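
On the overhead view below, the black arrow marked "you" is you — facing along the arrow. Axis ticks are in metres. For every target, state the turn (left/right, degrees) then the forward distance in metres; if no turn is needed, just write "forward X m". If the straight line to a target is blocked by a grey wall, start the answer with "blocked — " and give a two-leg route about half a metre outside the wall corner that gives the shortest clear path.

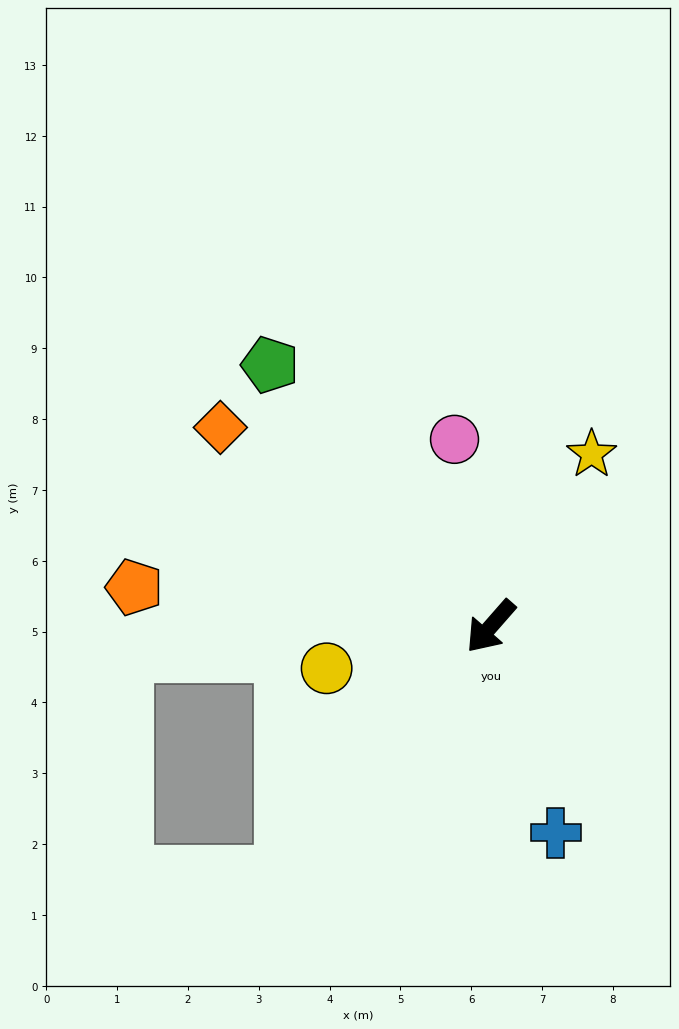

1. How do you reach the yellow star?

turn right 169°, forward 2.8 m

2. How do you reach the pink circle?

turn right 128°, forward 2.7 m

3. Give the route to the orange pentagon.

turn right 55°, forward 5.1 m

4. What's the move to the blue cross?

turn left 59°, forward 3.1 m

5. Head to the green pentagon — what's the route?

turn right 99°, forward 4.8 m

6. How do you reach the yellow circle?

turn right 34°, forward 2.4 m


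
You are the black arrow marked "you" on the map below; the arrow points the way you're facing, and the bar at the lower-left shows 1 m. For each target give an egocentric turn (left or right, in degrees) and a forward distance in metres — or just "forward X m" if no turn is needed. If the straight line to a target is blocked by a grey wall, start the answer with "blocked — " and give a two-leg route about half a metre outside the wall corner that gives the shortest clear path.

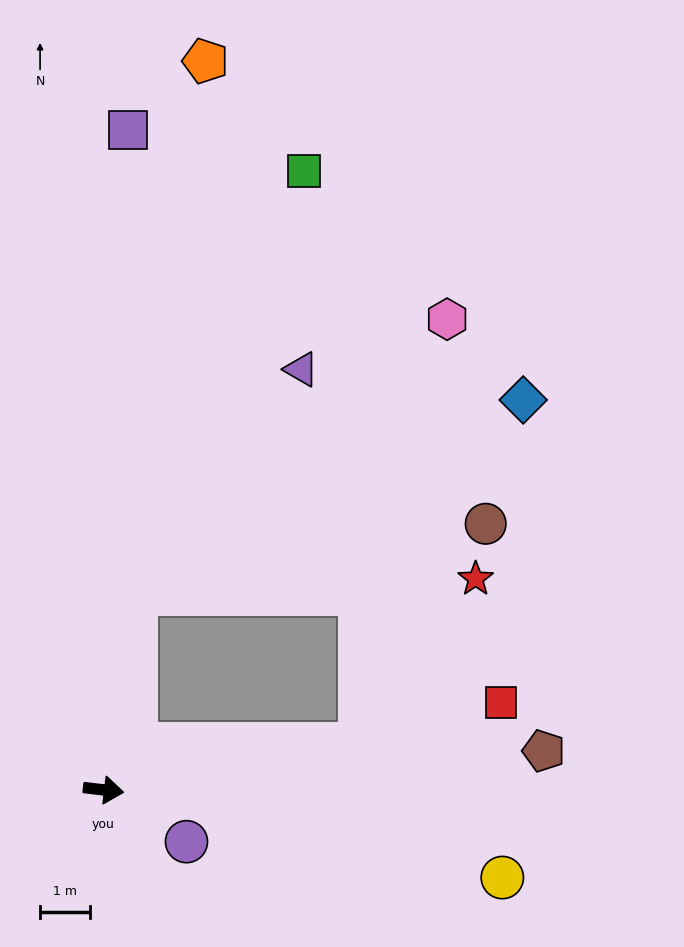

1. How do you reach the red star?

blocked — turn left 17°, forward 5.2 m, then turn left 45°, forward 4.0 m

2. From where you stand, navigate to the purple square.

turn left 95°, forward 13.2 m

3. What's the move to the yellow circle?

turn right 6°, forward 8.2 m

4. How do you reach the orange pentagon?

turn left 89°, forward 14.7 m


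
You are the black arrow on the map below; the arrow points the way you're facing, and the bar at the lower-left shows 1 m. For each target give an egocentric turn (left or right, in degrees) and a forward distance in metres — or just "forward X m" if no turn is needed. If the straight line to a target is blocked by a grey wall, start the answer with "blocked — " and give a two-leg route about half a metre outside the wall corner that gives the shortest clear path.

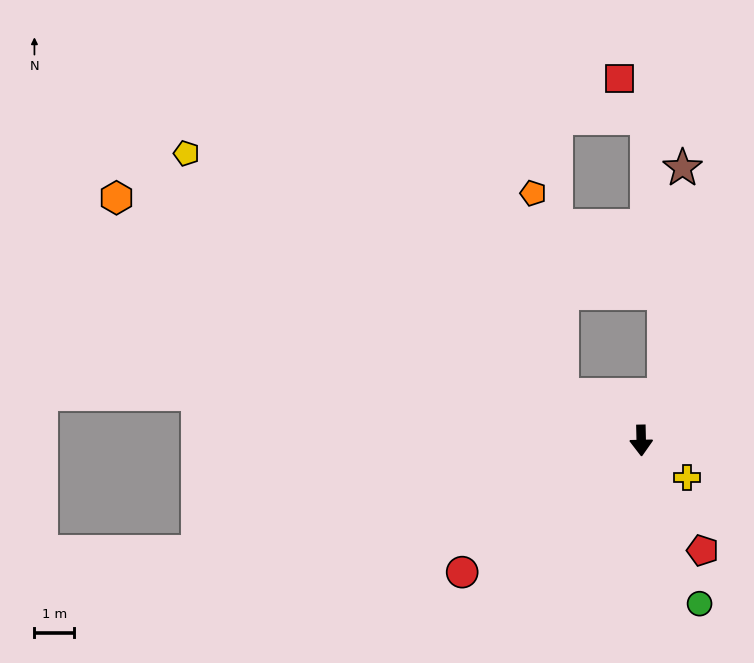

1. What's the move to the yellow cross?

turn left 50°, forward 1.5 m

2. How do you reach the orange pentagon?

blocked — turn right 121°, forward 2.3 m, then turn right 52°, forward 5.1 m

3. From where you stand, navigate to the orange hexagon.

turn right 116°, forward 14.4 m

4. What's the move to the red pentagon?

turn left 28°, forward 3.1 m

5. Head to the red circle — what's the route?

turn right 55°, forward 5.5 m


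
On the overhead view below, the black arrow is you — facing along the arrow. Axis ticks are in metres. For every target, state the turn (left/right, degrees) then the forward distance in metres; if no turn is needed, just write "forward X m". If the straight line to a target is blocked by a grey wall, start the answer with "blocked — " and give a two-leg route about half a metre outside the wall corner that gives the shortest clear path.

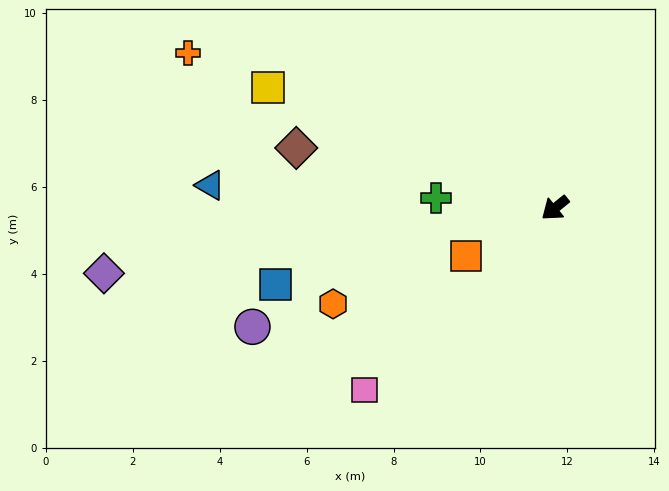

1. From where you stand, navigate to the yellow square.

turn right 62°, forward 7.2 m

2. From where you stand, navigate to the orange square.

turn right 11°, forward 2.3 m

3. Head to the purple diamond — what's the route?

turn right 31°, forward 10.5 m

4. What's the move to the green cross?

turn right 44°, forward 2.7 m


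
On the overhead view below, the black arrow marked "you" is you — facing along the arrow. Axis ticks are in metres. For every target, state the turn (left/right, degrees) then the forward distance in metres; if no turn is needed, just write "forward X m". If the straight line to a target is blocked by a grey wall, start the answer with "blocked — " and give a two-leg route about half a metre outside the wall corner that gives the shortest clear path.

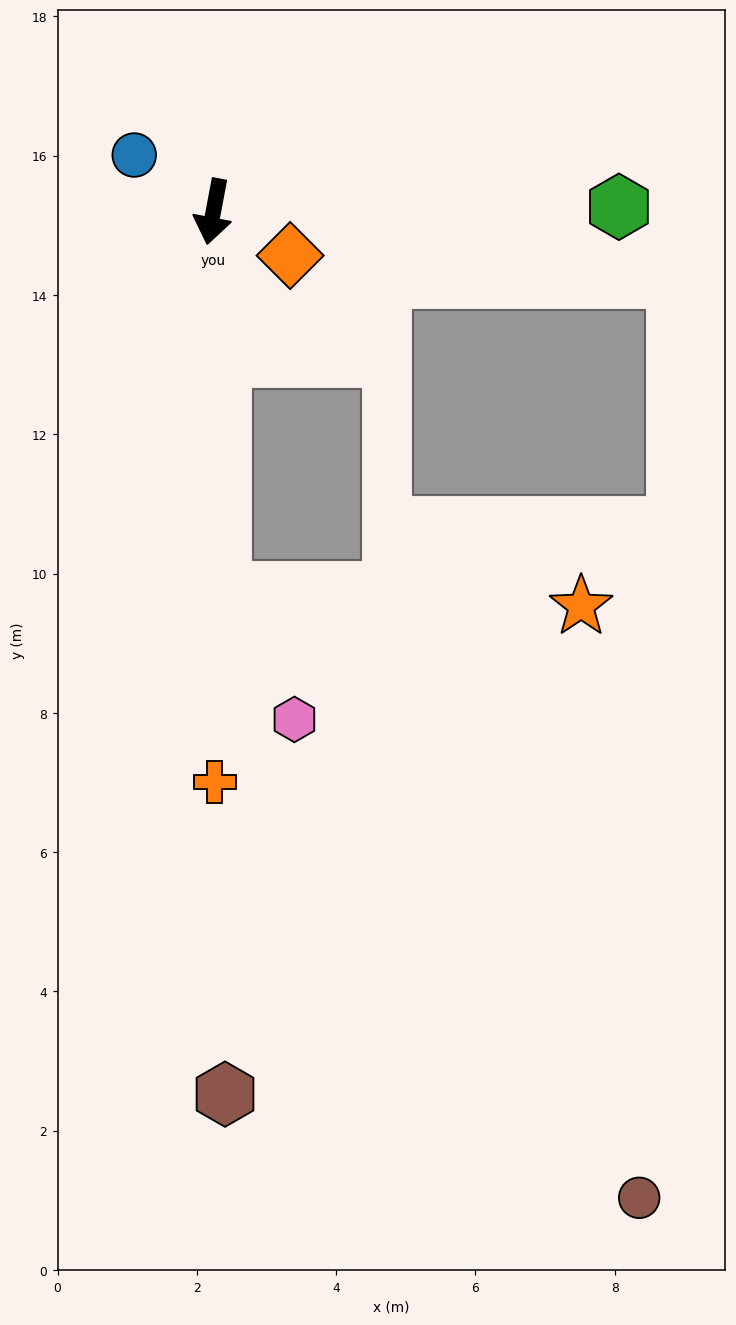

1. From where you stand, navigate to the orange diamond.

turn left 71°, forward 1.3 m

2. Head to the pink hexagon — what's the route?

blocked — turn left 12°, forward 5.5 m, then turn left 28°, forward 2.1 m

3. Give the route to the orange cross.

turn left 11°, forward 8.2 m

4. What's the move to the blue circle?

turn right 115°, forward 1.4 m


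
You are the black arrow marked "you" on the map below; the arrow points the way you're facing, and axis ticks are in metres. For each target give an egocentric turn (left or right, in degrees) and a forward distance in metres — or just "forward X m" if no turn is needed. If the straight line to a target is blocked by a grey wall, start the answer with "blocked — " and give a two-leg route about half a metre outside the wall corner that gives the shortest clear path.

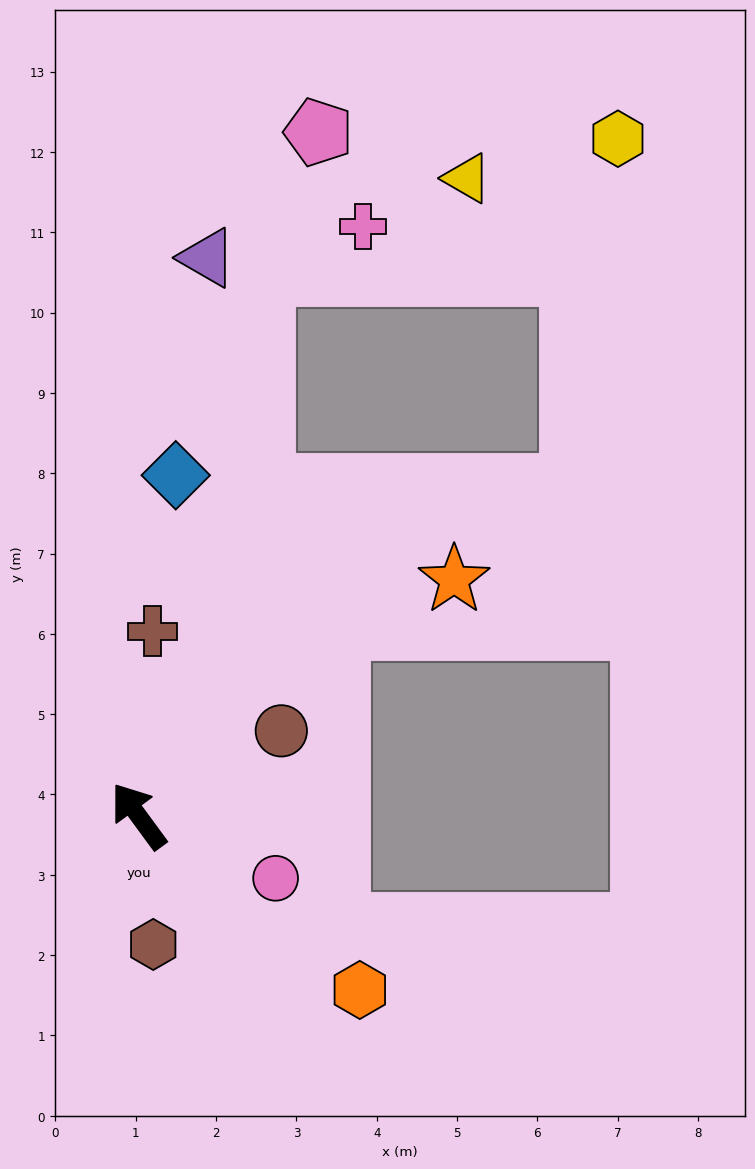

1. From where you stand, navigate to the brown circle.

turn right 96°, forward 2.1 m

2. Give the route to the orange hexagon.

turn right 164°, forward 3.5 m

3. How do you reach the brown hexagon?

turn left 150°, forward 1.6 m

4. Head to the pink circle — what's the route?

turn right 151°, forward 1.9 m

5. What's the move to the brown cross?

turn right 41°, forward 2.3 m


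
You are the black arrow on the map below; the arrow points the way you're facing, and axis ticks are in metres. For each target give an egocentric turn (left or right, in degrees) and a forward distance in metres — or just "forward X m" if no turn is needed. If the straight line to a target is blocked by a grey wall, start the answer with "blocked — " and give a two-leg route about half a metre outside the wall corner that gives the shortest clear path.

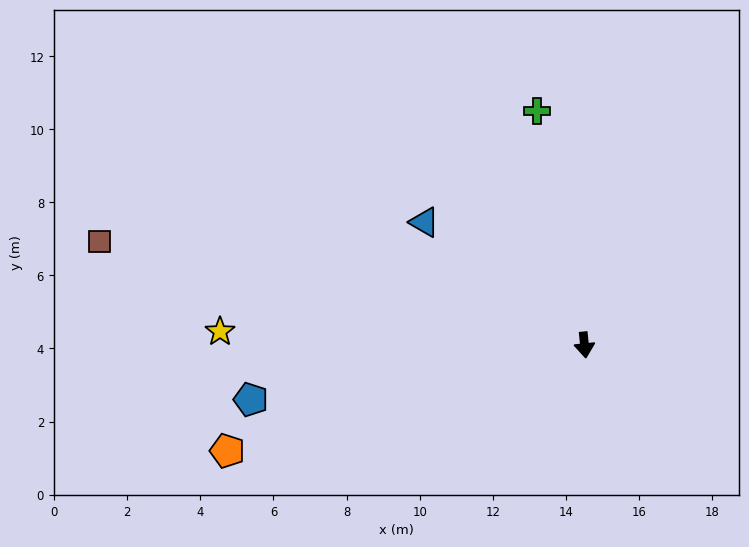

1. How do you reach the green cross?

turn right 174°, forward 6.5 m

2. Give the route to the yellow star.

turn right 98°, forward 10.0 m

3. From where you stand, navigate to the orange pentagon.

turn right 79°, forward 10.2 m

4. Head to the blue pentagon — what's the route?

turn right 87°, forward 9.3 m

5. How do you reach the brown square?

turn right 108°, forward 13.6 m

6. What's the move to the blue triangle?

turn right 133°, forward 5.5 m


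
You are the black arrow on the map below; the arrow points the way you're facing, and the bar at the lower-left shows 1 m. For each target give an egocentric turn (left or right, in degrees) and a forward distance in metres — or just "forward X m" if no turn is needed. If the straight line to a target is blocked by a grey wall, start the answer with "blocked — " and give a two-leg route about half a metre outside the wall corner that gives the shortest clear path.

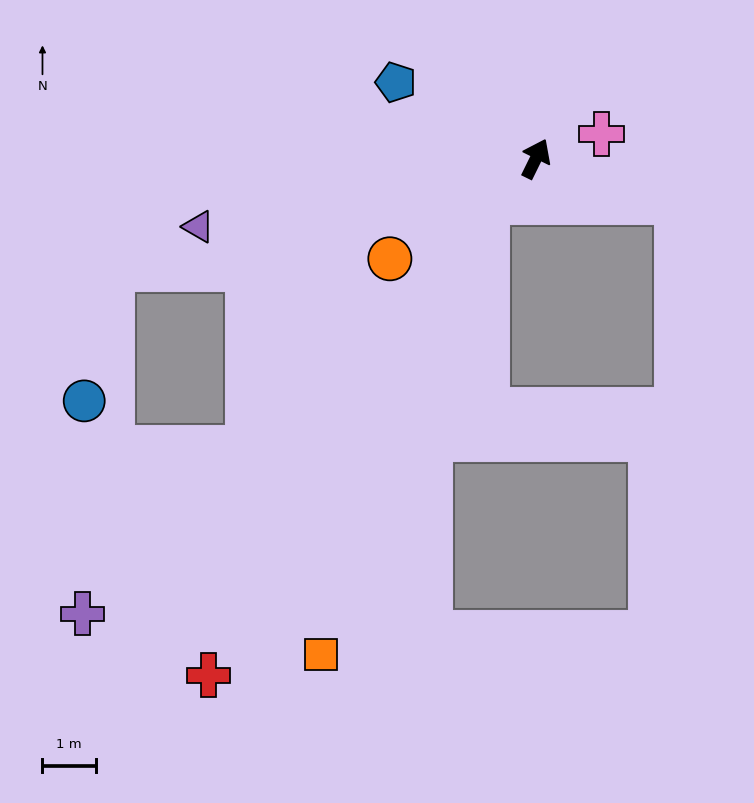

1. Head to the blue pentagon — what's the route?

turn left 88°, forward 3.0 m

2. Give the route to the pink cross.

turn right 43°, forward 1.3 m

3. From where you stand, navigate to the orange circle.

turn left 151°, forward 3.3 m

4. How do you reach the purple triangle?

turn left 128°, forward 6.5 m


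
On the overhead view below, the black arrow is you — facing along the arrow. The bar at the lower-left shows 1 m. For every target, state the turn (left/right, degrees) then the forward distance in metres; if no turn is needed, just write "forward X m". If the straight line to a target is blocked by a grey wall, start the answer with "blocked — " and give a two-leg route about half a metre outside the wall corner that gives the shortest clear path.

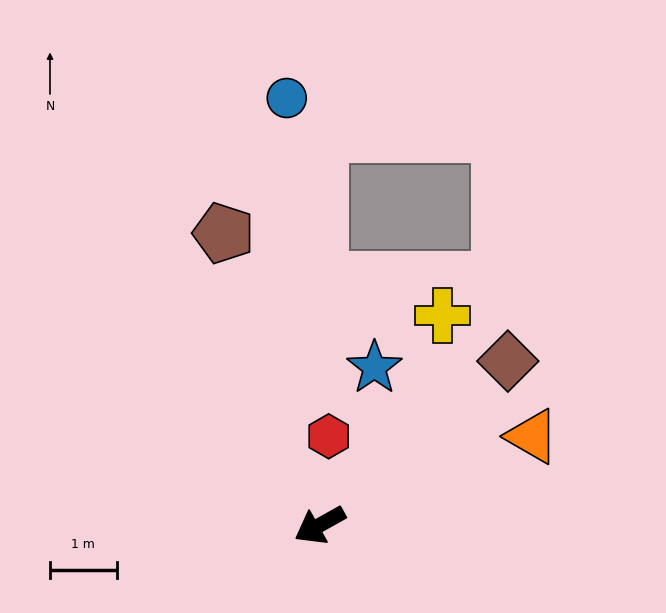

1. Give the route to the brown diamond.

turn right 168°, forward 3.7 m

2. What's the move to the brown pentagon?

turn right 101°, forward 4.6 m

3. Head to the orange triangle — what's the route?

turn left 173°, forward 3.5 m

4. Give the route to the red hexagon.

turn right 125°, forward 1.3 m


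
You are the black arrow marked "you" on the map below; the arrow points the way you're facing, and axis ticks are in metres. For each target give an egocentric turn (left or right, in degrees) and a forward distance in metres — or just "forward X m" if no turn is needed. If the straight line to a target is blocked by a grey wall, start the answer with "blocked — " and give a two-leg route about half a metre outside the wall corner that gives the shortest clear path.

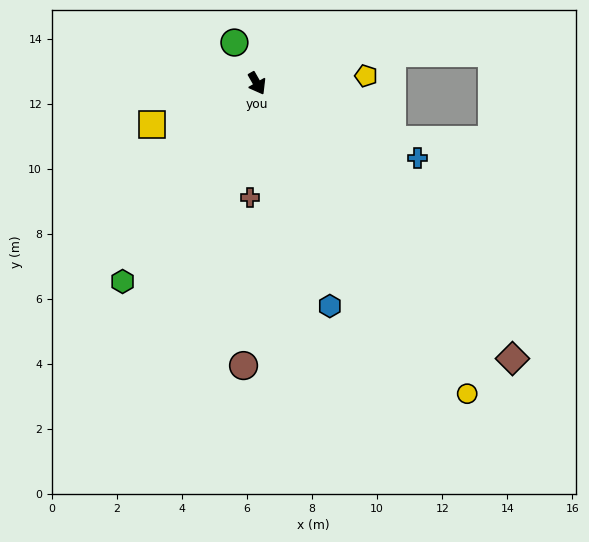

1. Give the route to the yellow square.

turn right 98°, forward 3.5 m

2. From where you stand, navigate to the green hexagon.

turn right 64°, forward 7.4 m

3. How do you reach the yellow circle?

turn left 4°, forward 11.5 m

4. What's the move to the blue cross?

turn left 35°, forward 5.4 m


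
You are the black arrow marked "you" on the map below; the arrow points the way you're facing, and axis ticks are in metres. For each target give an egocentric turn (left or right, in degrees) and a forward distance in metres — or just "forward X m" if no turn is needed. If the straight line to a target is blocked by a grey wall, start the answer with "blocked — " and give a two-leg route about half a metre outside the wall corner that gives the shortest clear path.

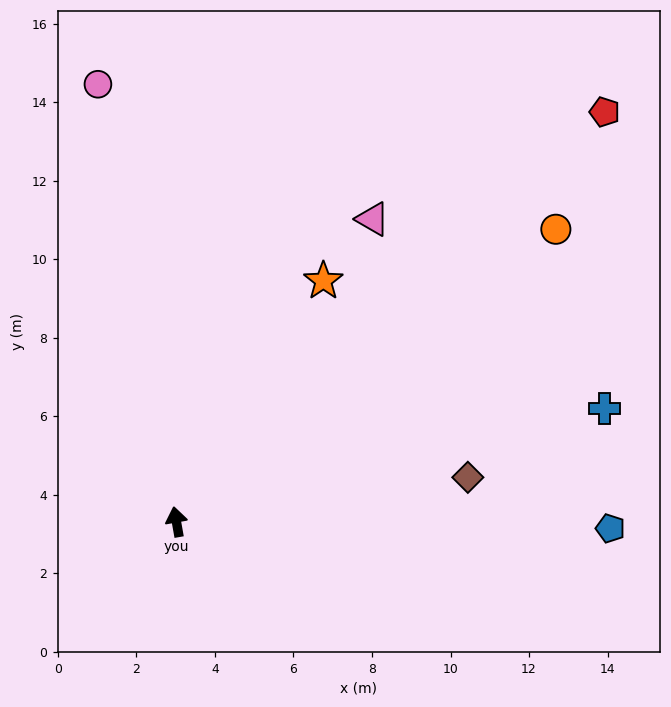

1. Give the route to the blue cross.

turn right 85°, forward 11.3 m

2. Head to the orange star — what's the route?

turn right 41°, forward 7.2 m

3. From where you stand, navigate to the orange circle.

turn right 62°, forward 12.2 m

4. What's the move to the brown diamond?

turn right 91°, forward 7.5 m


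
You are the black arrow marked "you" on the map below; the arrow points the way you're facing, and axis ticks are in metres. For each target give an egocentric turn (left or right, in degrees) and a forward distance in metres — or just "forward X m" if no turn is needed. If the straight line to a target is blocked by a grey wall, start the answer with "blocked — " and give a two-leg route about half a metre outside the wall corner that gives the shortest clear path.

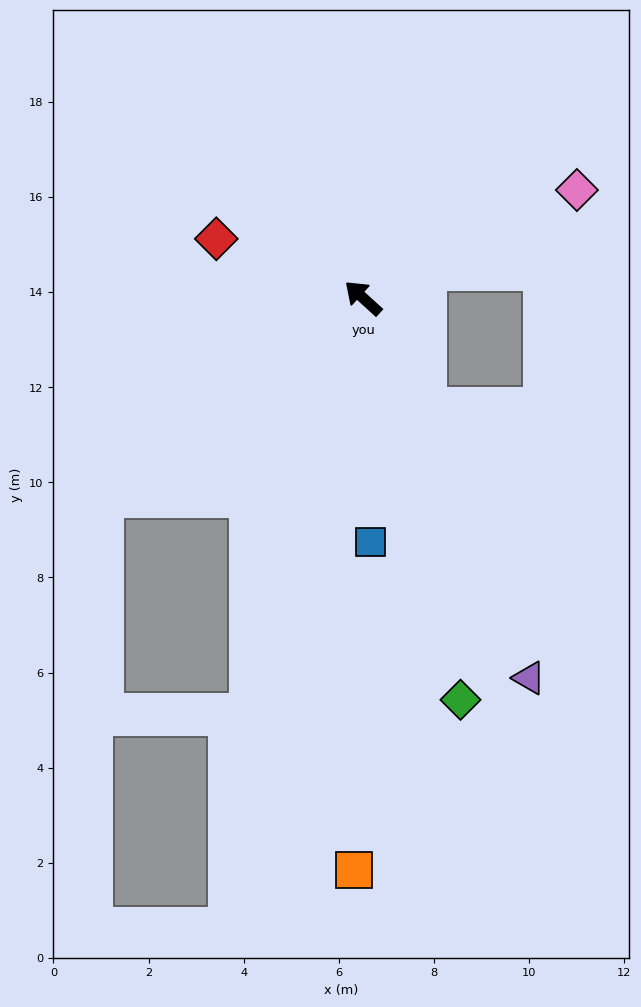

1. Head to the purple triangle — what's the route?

turn left 156°, forward 8.7 m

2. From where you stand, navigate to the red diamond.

turn left 20°, forward 3.3 m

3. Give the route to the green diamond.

turn left 146°, forward 8.7 m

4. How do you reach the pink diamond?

turn right 111°, forward 5.0 m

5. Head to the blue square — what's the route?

turn left 134°, forward 5.1 m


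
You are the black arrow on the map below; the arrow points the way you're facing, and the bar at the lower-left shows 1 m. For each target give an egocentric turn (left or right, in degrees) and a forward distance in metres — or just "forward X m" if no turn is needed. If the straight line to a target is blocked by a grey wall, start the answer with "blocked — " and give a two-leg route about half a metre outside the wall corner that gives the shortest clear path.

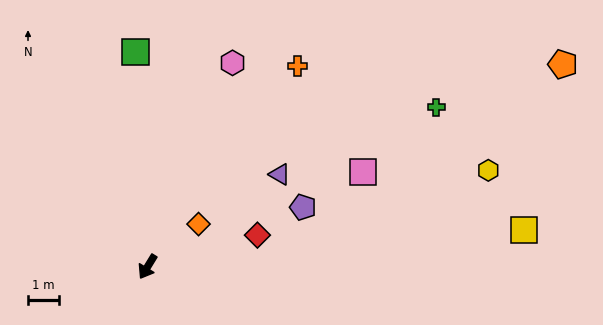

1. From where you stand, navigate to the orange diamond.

turn left 161°, forward 2.1 m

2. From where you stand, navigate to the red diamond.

turn left 138°, forward 3.7 m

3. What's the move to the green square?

turn right 145°, forward 6.9 m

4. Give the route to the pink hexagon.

turn right 171°, forward 7.1 m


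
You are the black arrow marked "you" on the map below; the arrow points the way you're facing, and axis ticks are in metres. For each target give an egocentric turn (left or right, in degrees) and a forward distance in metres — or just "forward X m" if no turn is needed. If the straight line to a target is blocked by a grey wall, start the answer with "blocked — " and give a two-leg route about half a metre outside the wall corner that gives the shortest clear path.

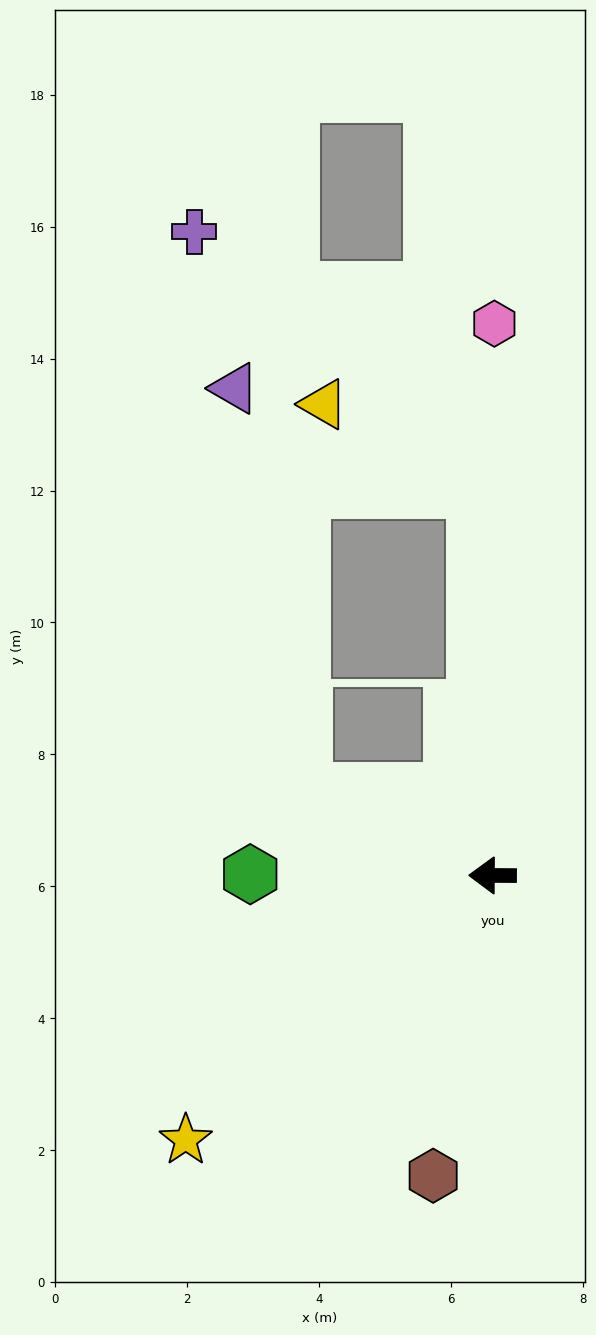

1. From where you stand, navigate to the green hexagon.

forward 3.7 m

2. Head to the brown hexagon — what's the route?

turn left 79°, forward 4.6 m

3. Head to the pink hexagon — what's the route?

turn right 90°, forward 8.4 m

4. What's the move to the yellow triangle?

blocked — turn right 87°, forward 5.8 m, then turn left 58°, forward 2.6 m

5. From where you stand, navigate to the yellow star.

turn left 41°, forward 6.1 m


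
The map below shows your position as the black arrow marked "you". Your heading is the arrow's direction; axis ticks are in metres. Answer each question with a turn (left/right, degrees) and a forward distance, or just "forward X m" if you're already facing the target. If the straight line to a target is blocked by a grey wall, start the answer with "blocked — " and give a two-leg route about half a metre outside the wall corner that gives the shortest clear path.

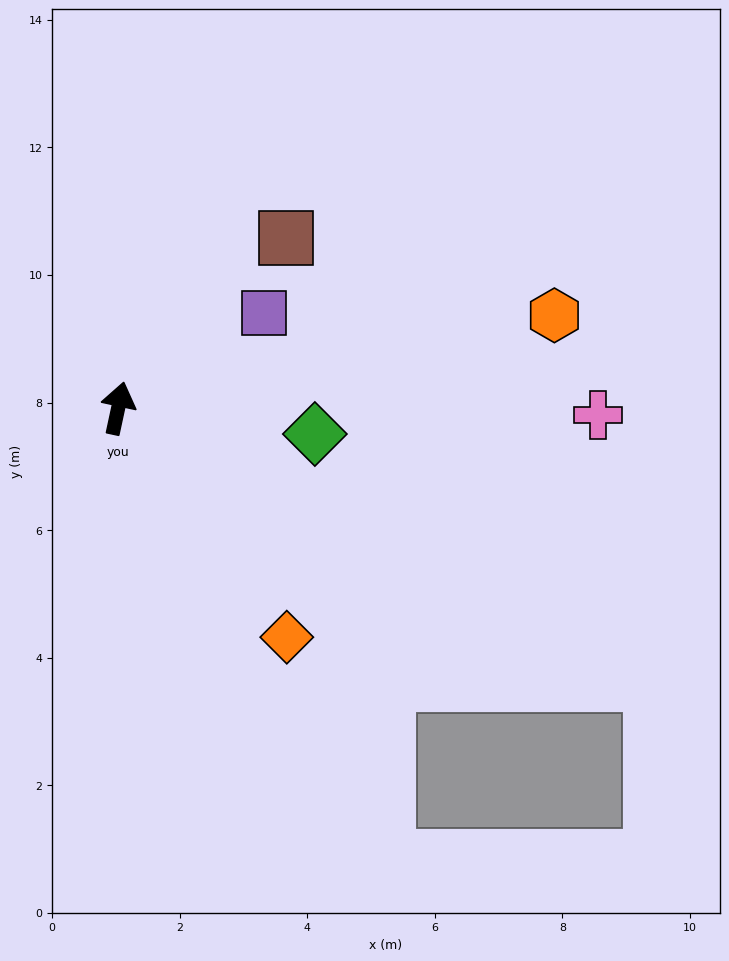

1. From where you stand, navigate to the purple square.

turn right 45°, forward 2.7 m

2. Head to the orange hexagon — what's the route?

turn right 66°, forward 7.0 m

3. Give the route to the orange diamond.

turn right 131°, forward 4.5 m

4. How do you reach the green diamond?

turn right 85°, forward 3.1 m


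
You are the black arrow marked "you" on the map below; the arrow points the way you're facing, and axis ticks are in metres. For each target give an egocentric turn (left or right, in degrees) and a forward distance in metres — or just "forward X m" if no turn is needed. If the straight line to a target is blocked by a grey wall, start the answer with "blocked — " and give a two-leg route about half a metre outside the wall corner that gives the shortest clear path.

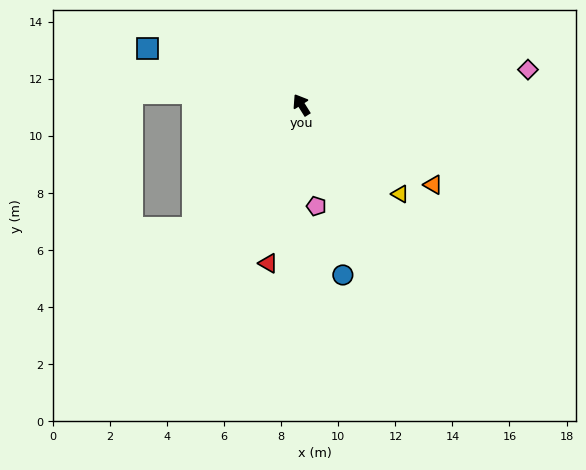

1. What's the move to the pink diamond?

turn right 113°, forward 8.0 m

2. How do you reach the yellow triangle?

turn right 164°, forward 4.7 m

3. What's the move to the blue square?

turn left 38°, forward 5.7 m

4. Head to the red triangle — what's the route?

turn left 136°, forward 5.7 m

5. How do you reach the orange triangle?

turn right 153°, forward 5.4 m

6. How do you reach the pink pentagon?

turn left 156°, forward 3.6 m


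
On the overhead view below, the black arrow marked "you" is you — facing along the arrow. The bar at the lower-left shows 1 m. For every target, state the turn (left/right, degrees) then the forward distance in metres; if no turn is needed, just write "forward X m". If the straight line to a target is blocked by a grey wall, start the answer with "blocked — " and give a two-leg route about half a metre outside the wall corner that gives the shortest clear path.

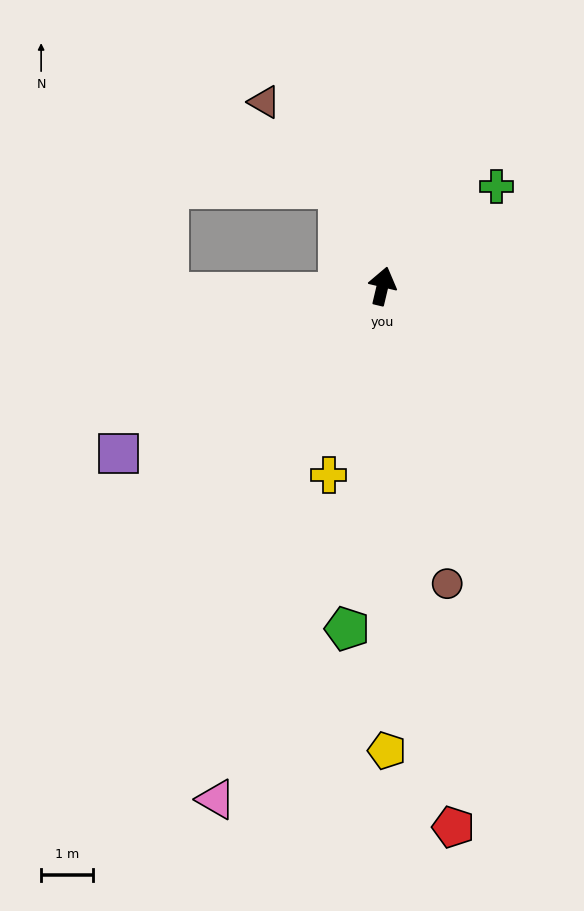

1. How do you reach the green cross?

turn right 35°, forward 2.9 m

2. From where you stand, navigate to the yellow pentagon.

turn right 166°, forward 9.0 m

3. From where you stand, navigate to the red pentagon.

turn right 159°, forward 10.5 m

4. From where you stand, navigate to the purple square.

turn left 136°, forward 6.1 m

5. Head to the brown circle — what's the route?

turn right 154°, forward 5.9 m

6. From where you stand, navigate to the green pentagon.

turn right 173°, forward 6.7 m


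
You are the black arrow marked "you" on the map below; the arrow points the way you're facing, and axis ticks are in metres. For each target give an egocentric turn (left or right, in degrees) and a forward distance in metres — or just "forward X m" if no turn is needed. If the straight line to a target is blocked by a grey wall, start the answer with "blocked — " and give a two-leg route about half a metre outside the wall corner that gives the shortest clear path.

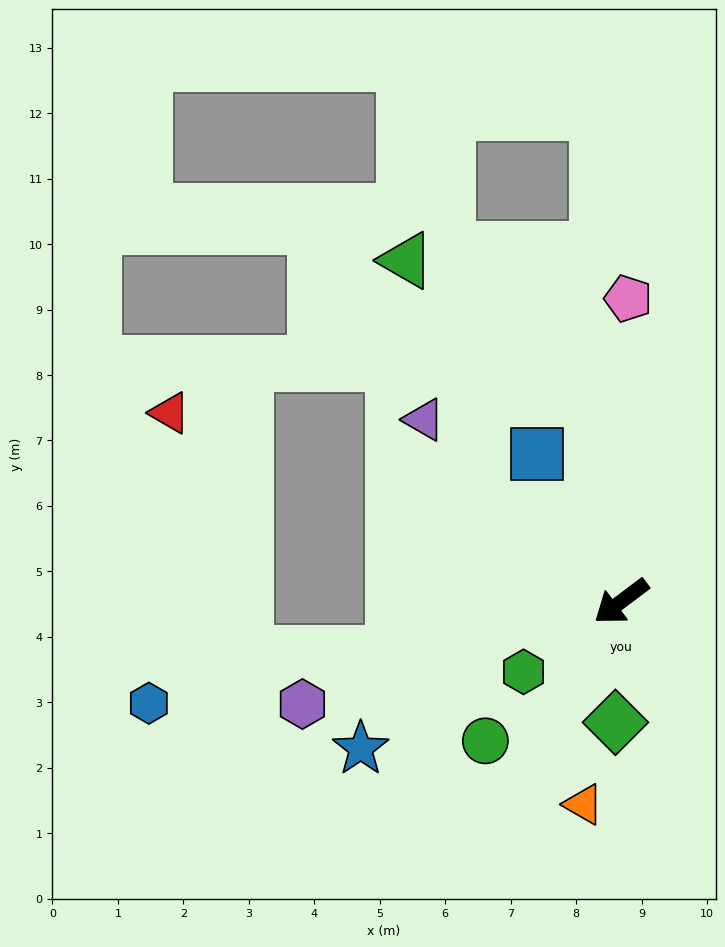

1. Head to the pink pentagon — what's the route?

turn right 128°, forward 4.6 m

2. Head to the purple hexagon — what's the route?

turn right 19°, forward 5.1 m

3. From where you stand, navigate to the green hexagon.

forward 1.8 m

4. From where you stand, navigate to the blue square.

turn right 97°, forward 2.6 m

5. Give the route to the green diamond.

turn left 50°, forward 1.8 m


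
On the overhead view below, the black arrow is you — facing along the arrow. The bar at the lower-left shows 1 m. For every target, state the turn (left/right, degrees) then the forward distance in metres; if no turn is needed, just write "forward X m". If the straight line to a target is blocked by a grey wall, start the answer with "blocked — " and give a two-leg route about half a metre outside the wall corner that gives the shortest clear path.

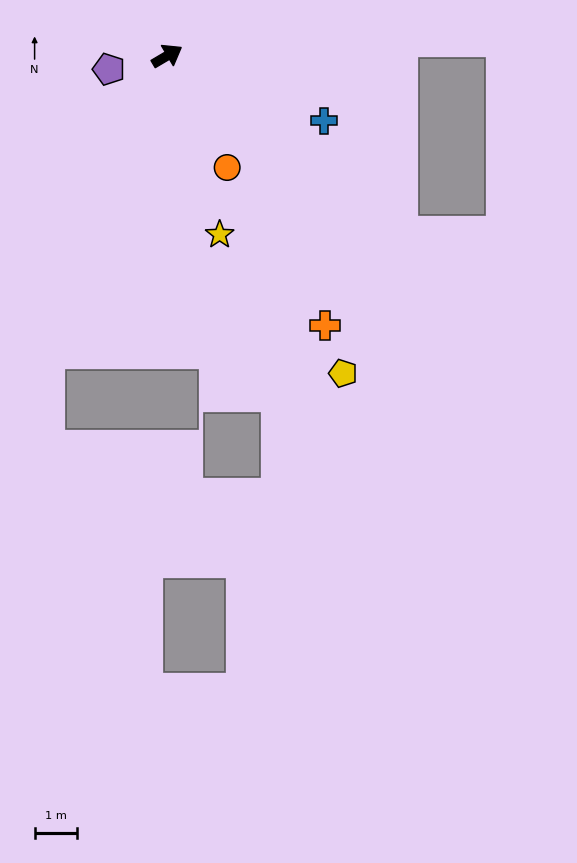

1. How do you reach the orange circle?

turn right 92°, forward 3.0 m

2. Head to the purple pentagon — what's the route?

turn left 162°, forward 1.4 m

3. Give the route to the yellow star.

turn right 104°, forward 4.4 m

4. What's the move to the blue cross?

turn right 53°, forward 4.0 m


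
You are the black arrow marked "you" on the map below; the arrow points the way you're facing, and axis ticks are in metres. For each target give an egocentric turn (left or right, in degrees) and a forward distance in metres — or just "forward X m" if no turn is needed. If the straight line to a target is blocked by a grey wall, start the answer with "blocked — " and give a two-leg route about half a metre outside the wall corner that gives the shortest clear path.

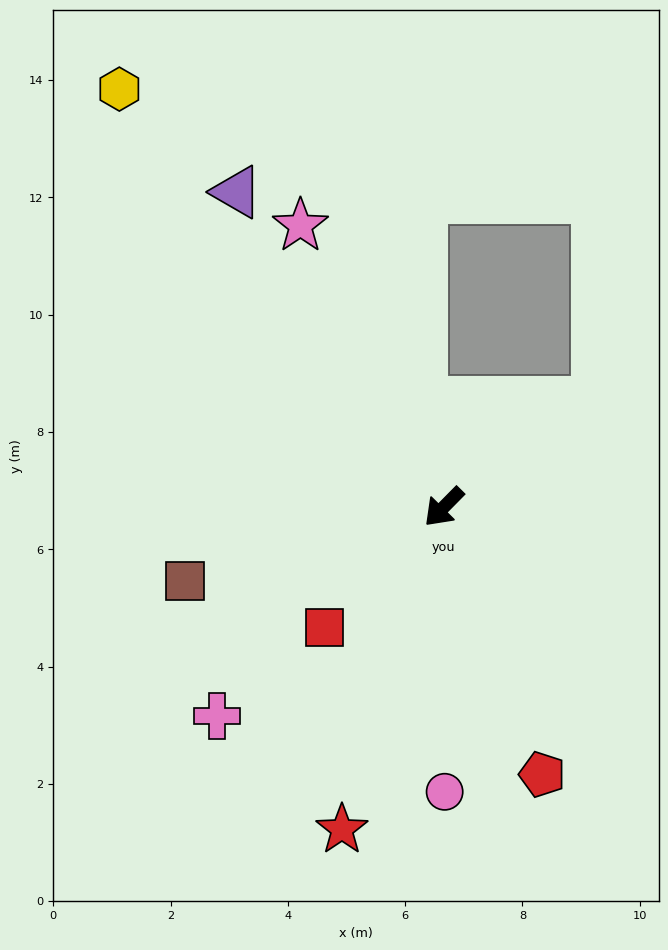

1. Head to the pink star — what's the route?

turn right 108°, forward 5.4 m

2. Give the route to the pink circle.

turn left 45°, forward 4.9 m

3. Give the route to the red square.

forward 2.9 m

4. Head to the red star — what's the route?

turn left 27°, forward 5.8 m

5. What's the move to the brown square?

turn right 29°, forward 4.6 m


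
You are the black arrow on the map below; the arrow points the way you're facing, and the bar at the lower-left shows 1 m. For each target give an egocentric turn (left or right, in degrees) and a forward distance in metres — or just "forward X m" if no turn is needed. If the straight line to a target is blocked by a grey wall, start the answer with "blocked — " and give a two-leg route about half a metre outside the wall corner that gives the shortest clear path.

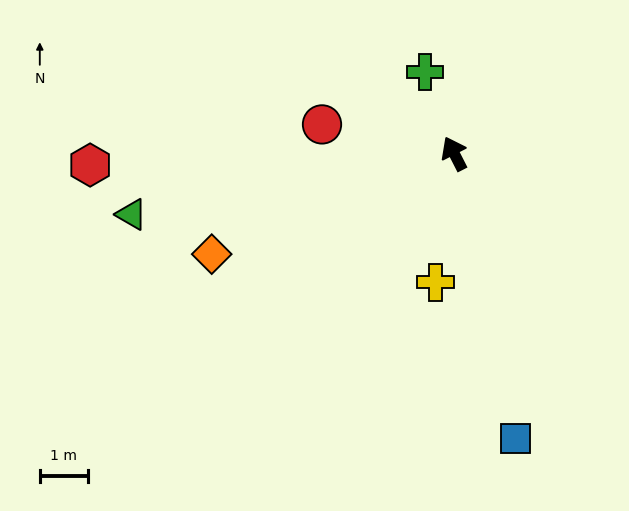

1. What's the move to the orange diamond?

turn left 86°, forward 5.5 m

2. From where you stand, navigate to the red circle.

turn left 51°, forward 2.8 m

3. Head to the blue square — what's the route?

turn left 165°, forward 6.1 m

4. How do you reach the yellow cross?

turn left 145°, forward 2.7 m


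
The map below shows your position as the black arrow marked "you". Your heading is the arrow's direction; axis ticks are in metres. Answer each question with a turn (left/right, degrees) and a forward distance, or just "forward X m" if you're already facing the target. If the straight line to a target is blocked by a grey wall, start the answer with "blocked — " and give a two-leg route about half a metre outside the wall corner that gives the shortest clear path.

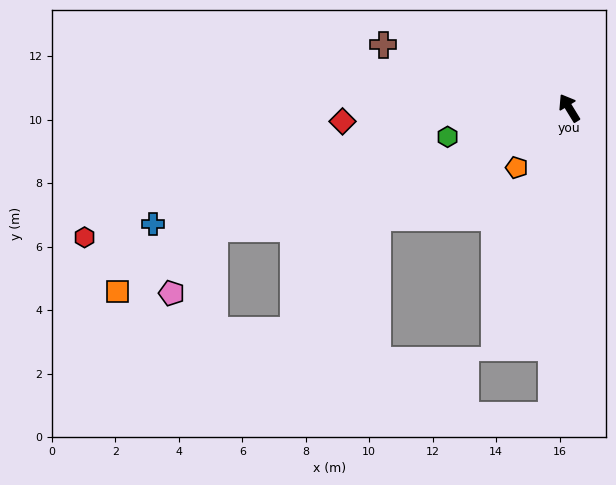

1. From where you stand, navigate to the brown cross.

turn left 40°, forward 6.2 m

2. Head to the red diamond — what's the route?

turn left 62°, forward 7.2 m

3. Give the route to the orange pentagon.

turn left 107°, forward 2.5 m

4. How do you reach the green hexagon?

turn left 72°, forward 3.9 m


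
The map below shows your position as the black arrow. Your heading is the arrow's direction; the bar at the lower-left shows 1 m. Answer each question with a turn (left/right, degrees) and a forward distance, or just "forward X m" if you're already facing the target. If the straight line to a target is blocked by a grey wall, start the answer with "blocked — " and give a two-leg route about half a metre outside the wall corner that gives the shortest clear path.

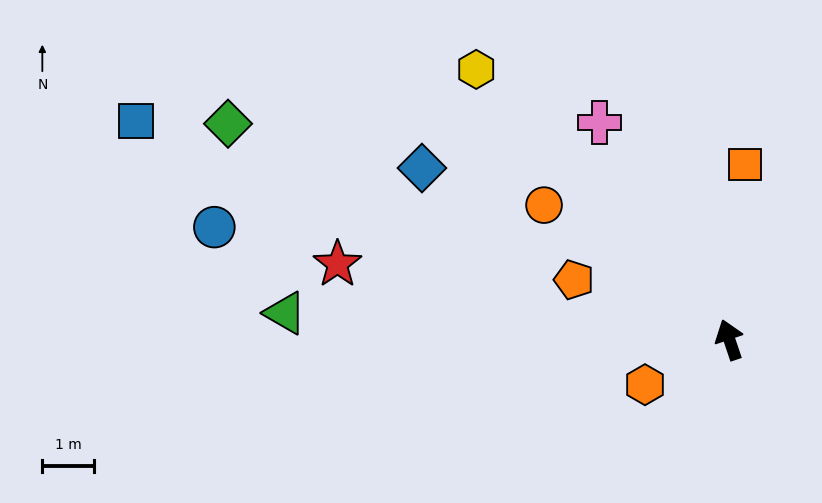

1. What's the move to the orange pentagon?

turn left 50°, forward 3.2 m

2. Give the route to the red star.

turn left 60°, forward 7.7 m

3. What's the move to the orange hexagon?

turn left 99°, forward 1.8 m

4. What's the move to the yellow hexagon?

turn left 24°, forward 7.1 m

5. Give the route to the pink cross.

turn left 12°, forward 4.9 m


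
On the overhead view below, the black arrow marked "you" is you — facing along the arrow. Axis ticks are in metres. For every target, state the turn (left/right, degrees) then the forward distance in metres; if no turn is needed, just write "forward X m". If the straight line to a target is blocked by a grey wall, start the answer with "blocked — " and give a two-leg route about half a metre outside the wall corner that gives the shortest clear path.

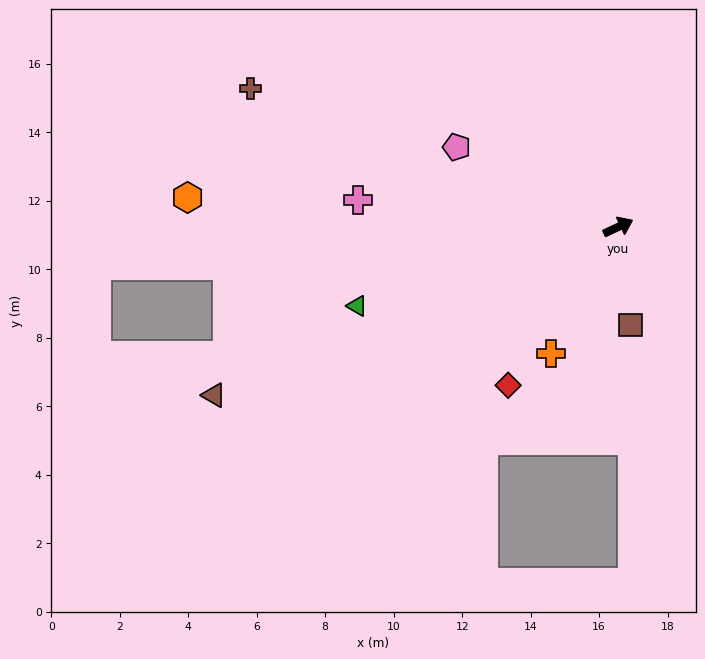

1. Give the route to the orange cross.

turn right 143°, forward 4.2 m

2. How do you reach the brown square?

turn right 108°, forward 2.9 m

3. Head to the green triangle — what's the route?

turn left 172°, forward 8.0 m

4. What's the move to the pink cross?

turn left 149°, forward 7.6 m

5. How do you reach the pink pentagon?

turn left 129°, forward 5.3 m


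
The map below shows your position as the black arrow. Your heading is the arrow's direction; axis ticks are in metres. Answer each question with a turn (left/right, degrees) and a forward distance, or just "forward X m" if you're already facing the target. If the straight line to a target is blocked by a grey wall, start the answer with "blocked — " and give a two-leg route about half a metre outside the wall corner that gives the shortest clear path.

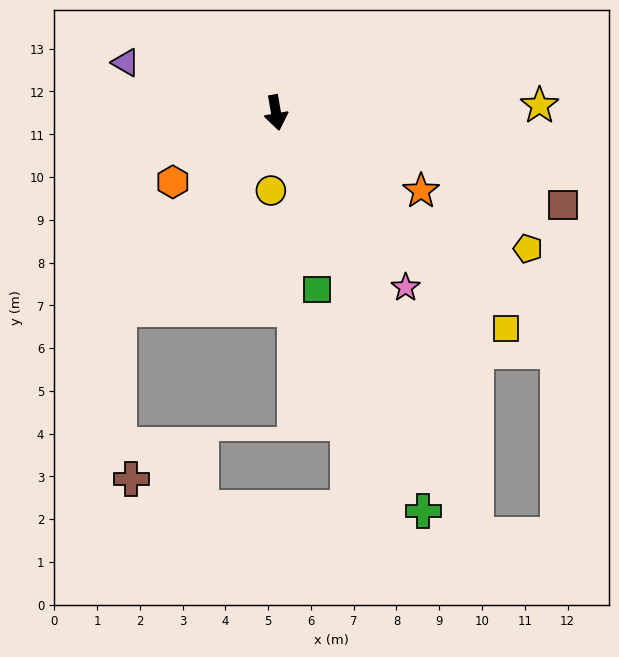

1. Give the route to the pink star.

turn left 27°, forward 5.1 m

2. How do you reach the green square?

turn left 3°, forward 4.2 m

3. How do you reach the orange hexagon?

turn right 66°, forward 2.9 m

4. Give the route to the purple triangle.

turn right 118°, forward 3.7 m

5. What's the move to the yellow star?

turn left 82°, forward 6.2 m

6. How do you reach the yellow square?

turn left 37°, forward 7.4 m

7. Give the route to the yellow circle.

turn right 14°, forward 1.8 m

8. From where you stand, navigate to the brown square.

turn left 62°, forward 7.0 m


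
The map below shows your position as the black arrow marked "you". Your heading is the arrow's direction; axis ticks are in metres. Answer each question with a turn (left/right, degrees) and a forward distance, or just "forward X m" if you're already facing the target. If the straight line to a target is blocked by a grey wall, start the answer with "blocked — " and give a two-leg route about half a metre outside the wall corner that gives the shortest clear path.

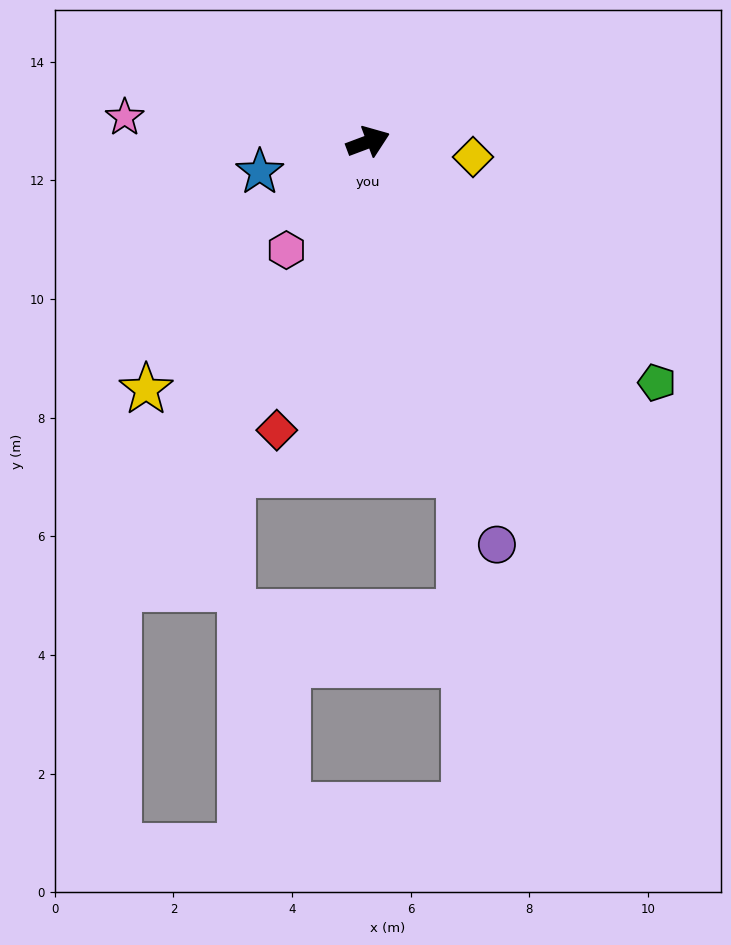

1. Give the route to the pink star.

turn left 154°, forward 4.1 m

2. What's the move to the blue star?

turn left 175°, forward 1.9 m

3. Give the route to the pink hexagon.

turn right 148°, forward 2.3 m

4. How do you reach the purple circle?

turn right 93°, forward 7.1 m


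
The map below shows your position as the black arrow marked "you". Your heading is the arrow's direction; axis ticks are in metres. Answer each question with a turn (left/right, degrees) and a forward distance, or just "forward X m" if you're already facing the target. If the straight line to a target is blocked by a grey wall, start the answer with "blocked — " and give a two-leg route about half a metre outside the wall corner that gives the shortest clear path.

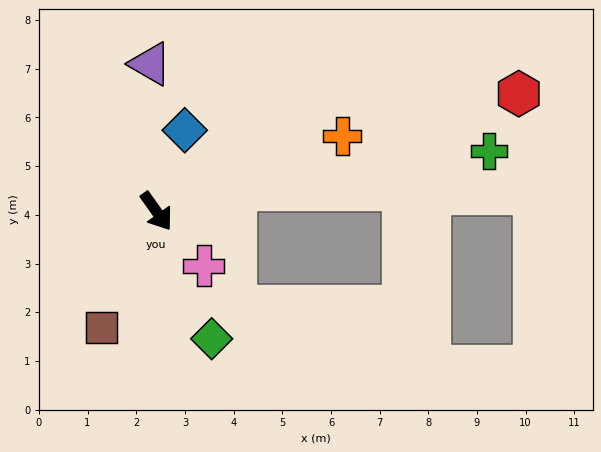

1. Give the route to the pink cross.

turn left 6°, forward 1.5 m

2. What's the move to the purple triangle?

turn left 147°, forward 3.0 m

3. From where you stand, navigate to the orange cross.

turn left 77°, forward 4.1 m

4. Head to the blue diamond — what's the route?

turn left 125°, forward 1.8 m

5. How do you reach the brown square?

turn right 61°, forward 2.6 m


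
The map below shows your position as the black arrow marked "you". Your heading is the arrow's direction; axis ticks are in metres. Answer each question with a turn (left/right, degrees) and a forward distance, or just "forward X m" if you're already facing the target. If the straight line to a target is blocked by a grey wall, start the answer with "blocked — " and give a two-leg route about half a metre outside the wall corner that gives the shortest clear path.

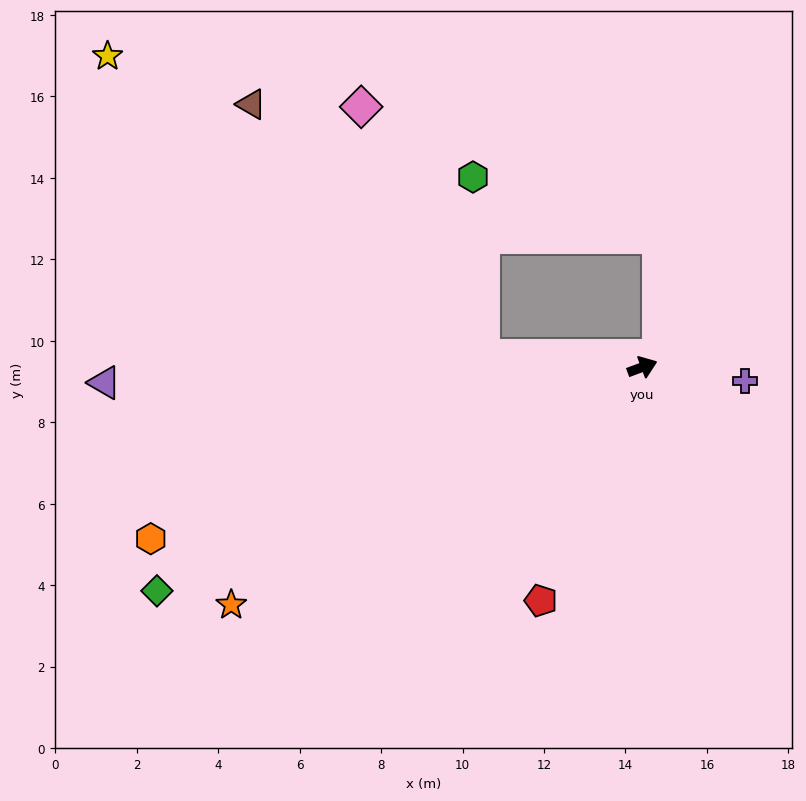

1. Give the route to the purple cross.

turn right 28°, forward 2.5 m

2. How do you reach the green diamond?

turn right 176°, forward 13.1 m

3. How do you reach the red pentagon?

turn right 134°, forward 6.2 m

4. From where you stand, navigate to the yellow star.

blocked — turn left 156°, forward 3.9 m, then turn right 35°, forward 11.8 m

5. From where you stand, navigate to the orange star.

turn right 170°, forward 11.7 m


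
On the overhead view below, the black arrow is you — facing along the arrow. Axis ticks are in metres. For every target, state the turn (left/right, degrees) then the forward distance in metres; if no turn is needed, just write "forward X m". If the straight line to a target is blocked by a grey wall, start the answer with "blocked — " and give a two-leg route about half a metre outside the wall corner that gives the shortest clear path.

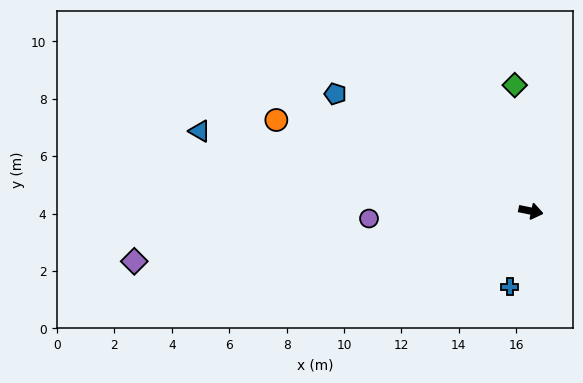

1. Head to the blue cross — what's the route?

turn right 94°, forward 2.7 m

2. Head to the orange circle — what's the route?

turn left 172°, forward 9.4 m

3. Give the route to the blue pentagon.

turn left 161°, forward 7.9 m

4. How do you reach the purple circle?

turn right 166°, forward 5.6 m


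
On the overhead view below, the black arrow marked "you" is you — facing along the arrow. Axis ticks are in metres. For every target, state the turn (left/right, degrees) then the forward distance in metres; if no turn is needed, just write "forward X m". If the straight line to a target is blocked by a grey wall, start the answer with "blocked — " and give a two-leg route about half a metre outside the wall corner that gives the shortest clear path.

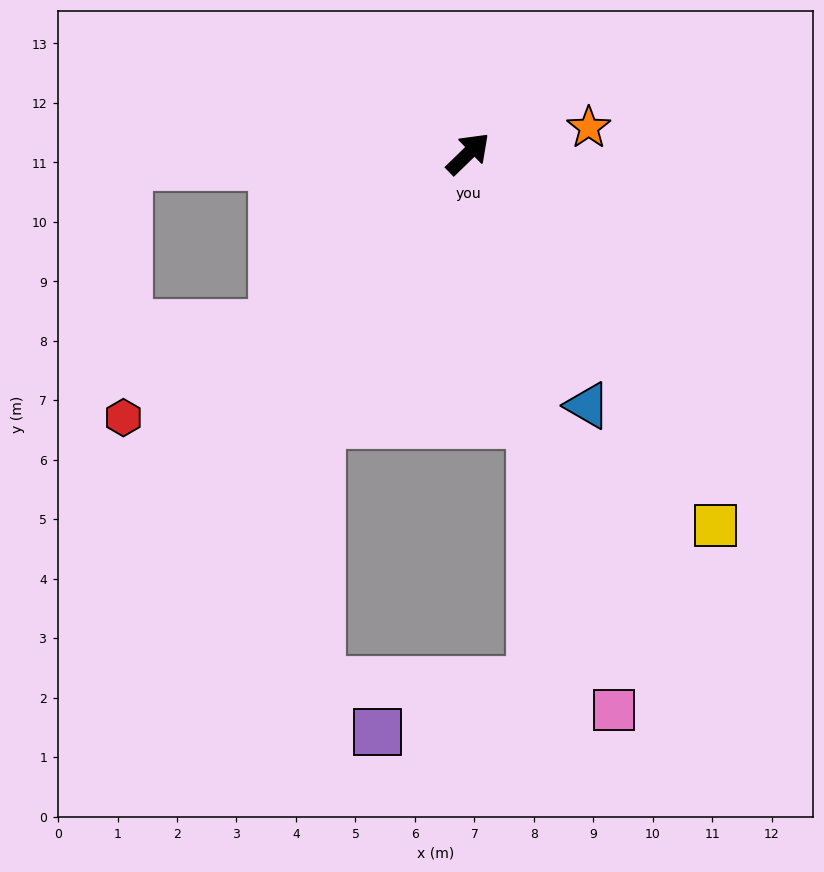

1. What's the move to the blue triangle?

turn right 109°, forward 4.7 m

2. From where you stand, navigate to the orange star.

turn right 32°, forward 2.1 m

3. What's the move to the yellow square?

turn right 101°, forward 7.5 m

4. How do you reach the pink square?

turn right 119°, forward 9.7 m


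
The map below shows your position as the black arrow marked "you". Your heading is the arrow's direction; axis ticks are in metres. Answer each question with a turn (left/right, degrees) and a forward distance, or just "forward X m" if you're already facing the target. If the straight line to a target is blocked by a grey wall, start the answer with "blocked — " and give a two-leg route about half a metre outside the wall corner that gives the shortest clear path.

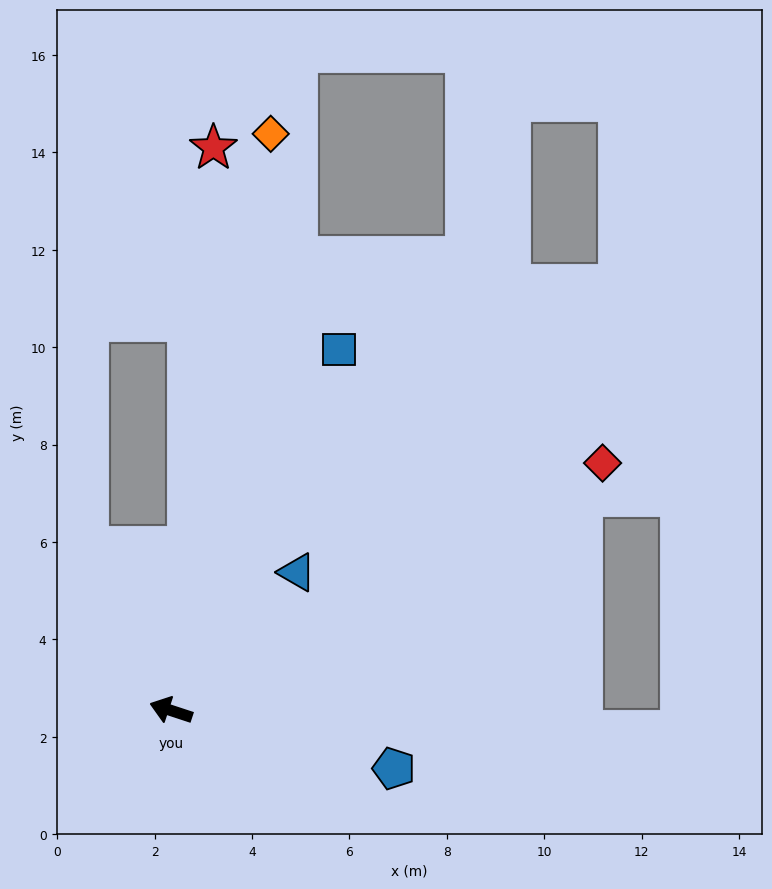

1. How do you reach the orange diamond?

turn right 82°, forward 12.0 m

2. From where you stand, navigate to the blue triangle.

turn right 114°, forward 3.8 m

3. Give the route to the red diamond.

turn right 132°, forward 10.2 m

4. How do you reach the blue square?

turn right 97°, forward 8.2 m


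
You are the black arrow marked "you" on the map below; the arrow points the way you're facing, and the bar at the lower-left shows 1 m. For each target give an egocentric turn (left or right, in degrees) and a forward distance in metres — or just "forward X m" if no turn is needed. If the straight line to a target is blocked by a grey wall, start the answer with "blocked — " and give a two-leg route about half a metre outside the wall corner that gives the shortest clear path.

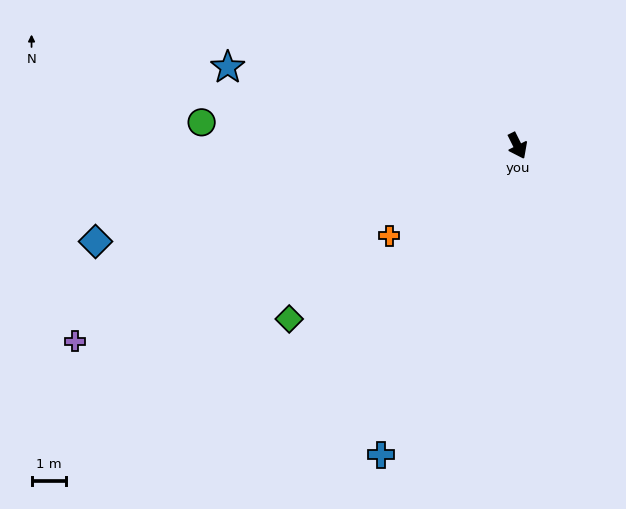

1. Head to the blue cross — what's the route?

turn right 50°, forward 9.7 m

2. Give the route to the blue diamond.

turn right 104°, forward 12.4 m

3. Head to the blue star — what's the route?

turn right 132°, forward 8.6 m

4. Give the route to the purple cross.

turn right 93°, forward 13.9 m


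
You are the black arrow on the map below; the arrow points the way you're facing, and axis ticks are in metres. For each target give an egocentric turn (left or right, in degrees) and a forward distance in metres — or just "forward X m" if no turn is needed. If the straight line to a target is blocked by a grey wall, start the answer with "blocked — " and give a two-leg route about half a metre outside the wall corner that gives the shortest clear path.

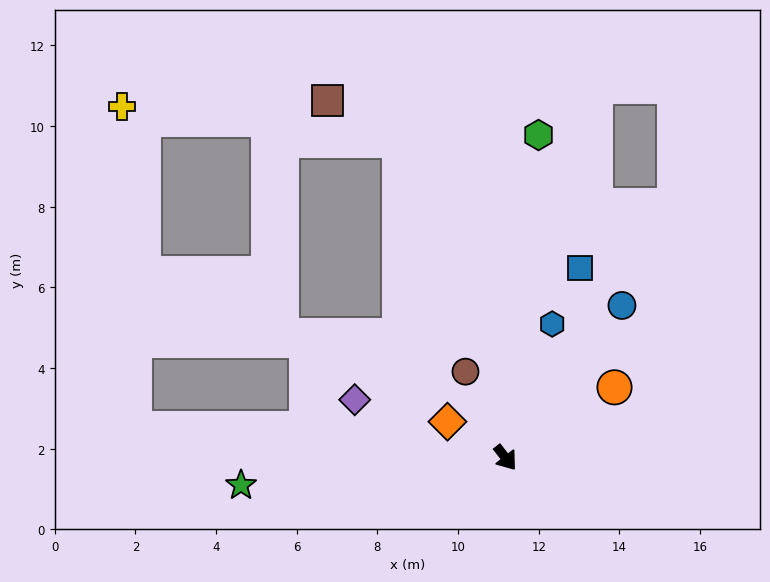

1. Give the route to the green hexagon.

turn left 136°, forward 8.0 m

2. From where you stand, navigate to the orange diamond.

turn right 160°, forward 1.7 m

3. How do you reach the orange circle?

turn left 85°, forward 3.2 m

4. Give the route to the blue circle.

turn left 105°, forward 4.8 m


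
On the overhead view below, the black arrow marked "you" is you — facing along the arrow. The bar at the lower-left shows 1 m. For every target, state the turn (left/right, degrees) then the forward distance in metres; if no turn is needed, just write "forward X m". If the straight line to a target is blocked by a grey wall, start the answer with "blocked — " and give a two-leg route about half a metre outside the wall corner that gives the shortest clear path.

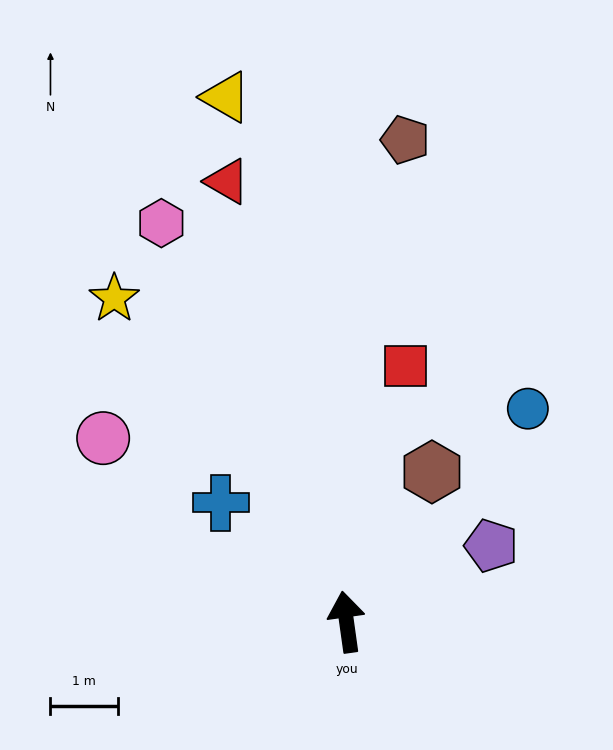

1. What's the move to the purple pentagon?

turn right 70°, forward 2.4 m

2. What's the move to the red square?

turn right 21°, forward 3.9 m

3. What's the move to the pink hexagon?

turn left 17°, forward 6.5 m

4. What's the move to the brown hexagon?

turn right 38°, forward 2.6 m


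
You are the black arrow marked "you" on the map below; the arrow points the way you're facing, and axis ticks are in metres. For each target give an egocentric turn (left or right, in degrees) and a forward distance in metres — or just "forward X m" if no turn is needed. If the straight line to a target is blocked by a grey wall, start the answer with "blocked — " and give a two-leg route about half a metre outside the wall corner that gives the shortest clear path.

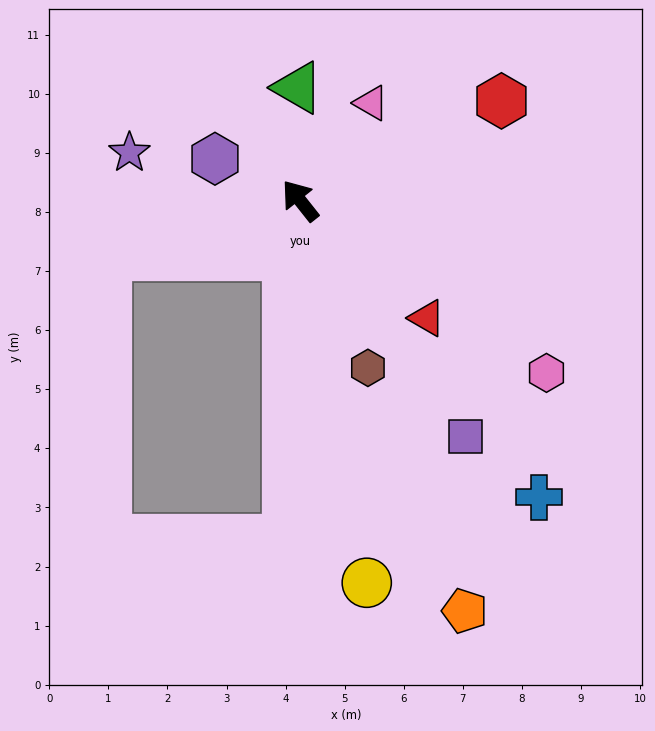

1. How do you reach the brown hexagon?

turn left 164°, forward 3.1 m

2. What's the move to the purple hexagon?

turn left 25°, forward 1.6 m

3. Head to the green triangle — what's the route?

turn right 37°, forward 1.9 m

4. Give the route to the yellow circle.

turn left 151°, forward 6.6 m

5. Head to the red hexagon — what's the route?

turn right 102°, forward 3.8 m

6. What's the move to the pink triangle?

turn right 74°, forward 2.0 m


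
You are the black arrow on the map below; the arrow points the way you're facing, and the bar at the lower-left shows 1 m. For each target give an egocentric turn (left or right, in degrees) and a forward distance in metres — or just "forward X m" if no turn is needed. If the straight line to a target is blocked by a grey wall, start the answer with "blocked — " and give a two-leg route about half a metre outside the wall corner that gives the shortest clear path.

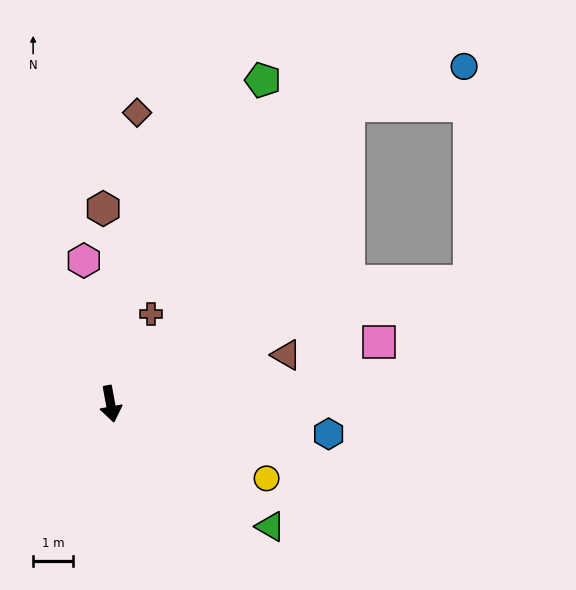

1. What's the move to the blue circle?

blocked — turn left 131°, forward 9.6 m, then turn right 33°, forward 3.1 m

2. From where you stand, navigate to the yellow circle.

turn left 54°, forward 4.4 m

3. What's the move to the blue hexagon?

turn left 72°, forward 5.5 m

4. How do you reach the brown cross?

turn left 145°, forward 2.5 m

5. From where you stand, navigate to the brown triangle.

turn left 95°, forward 4.6 m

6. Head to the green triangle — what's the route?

turn left 42°, forward 5.1 m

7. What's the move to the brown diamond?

turn left 164°, forward 7.4 m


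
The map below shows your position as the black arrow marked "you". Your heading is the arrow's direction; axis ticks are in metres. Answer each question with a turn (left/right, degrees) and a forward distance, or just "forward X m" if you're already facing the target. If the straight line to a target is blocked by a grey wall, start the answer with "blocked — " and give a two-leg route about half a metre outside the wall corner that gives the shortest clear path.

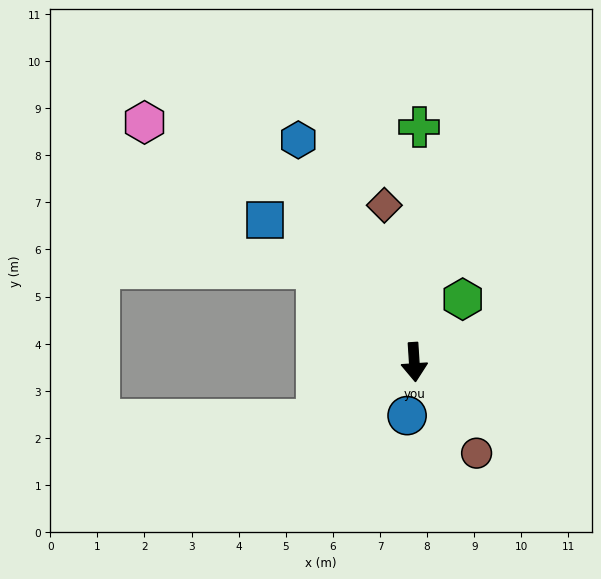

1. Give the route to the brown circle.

turn left 31°, forward 2.3 m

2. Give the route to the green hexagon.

turn left 139°, forward 1.7 m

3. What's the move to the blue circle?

turn right 11°, forward 1.1 m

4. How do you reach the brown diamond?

turn right 173°, forward 3.4 m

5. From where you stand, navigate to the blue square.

turn right 137°, forward 4.4 m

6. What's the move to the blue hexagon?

turn right 156°, forward 5.3 m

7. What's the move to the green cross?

turn left 175°, forward 5.0 m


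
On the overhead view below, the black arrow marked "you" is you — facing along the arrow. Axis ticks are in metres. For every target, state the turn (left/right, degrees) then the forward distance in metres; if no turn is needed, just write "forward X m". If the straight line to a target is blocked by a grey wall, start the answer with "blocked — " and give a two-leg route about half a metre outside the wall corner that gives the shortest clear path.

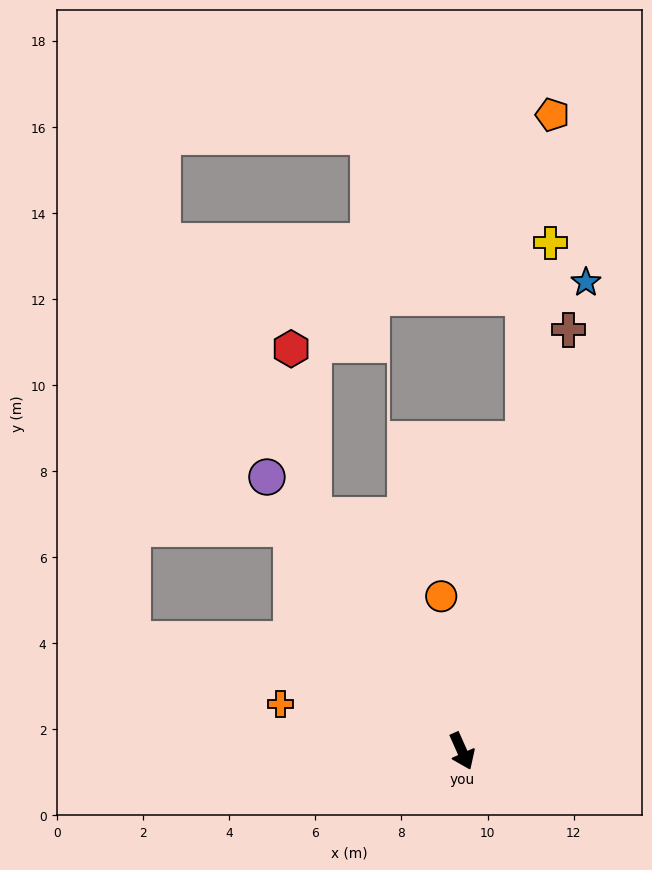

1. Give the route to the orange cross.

turn right 129°, forward 4.4 m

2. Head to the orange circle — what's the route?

turn left 164°, forward 3.6 m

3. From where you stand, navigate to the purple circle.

turn right 169°, forward 7.8 m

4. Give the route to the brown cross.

turn left 142°, forward 10.1 m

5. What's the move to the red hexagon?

blocked — turn right 172°, forward 6.5 m, then turn right 24°, forward 3.9 m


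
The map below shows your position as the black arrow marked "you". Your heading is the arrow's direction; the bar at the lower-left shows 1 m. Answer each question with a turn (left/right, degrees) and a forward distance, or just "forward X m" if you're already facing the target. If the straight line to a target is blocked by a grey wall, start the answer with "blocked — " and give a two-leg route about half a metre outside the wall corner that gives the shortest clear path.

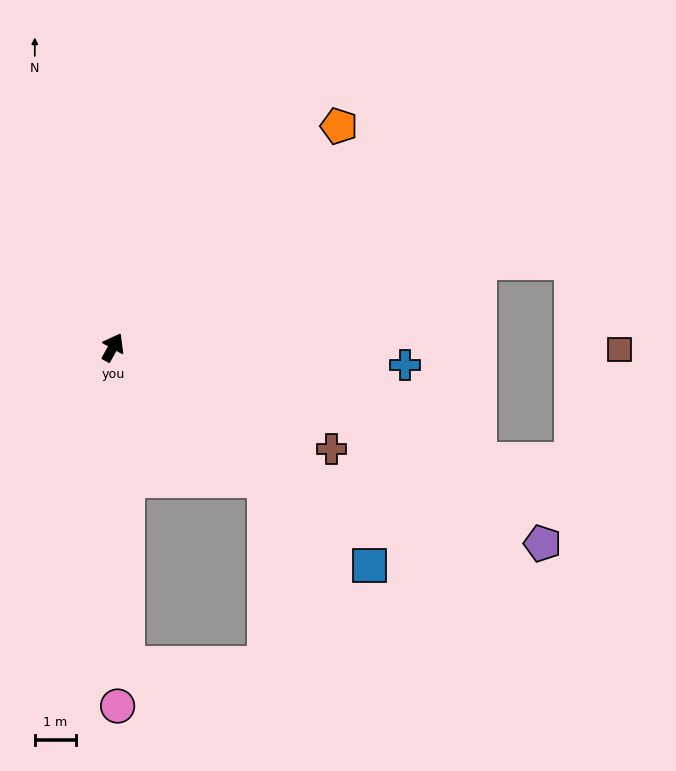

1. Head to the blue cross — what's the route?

turn right 64°, forward 7.1 m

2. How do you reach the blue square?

turn right 101°, forward 8.2 m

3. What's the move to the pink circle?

turn right 150°, forward 8.7 m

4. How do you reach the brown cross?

turn right 86°, forward 5.9 m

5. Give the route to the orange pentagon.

turn right 17°, forward 7.7 m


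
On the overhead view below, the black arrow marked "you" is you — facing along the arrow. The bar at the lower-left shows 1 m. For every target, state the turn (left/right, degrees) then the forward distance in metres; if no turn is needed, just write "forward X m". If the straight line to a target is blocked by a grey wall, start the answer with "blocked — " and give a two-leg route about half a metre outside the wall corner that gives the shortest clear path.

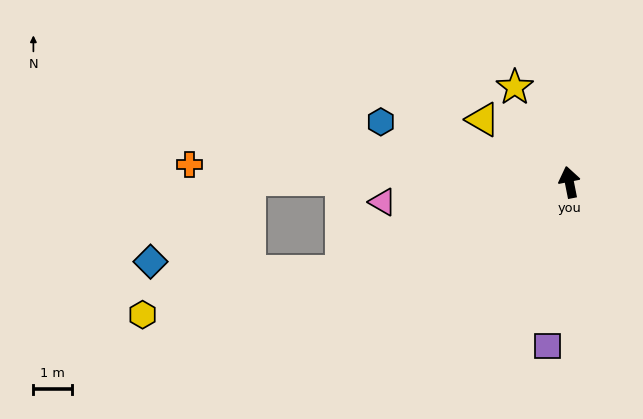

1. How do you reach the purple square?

turn left 161°, forward 4.3 m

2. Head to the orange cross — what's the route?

turn left 76°, forward 9.9 m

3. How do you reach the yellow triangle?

turn left 43°, forward 2.8 m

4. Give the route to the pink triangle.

turn left 85°, forward 4.9 m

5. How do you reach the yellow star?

turn left 19°, forward 2.8 m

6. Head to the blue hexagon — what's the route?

turn left 61°, forward 5.1 m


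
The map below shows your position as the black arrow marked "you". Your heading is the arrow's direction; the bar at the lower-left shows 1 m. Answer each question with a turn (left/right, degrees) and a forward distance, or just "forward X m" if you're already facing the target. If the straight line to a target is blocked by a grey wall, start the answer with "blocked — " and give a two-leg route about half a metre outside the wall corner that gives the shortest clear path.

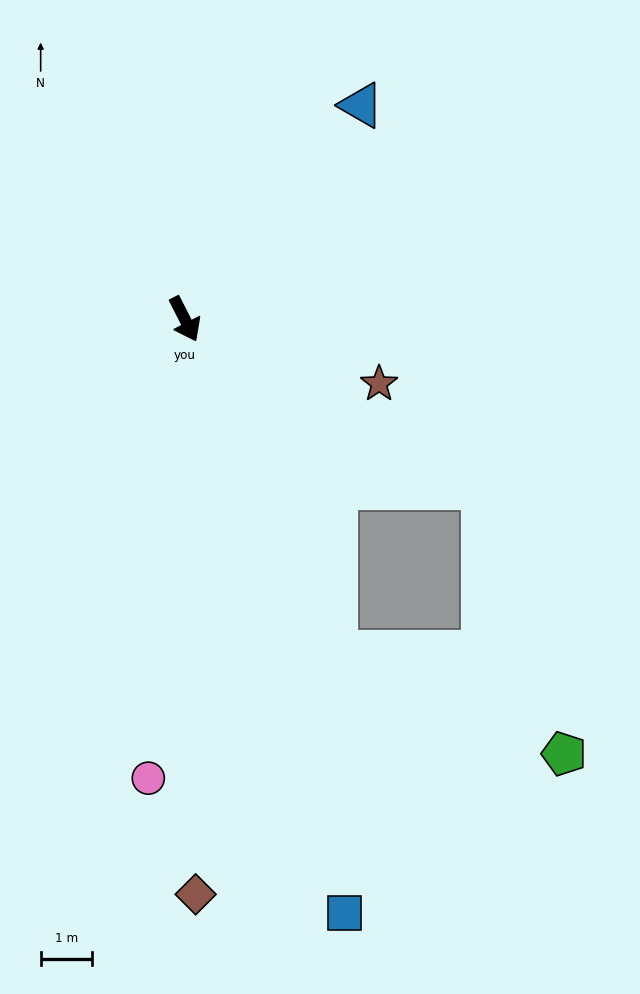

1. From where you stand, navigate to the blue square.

turn right 12°, forward 11.9 m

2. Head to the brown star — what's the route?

turn left 45°, forward 4.0 m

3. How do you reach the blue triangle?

turn left 114°, forward 5.4 m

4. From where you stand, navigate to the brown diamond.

turn right 26°, forward 11.1 m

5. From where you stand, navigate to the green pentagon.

blocked — turn right 3°, forward 7.1 m, then turn left 42°, forward 4.8 m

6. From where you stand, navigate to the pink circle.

turn right 31°, forward 8.9 m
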